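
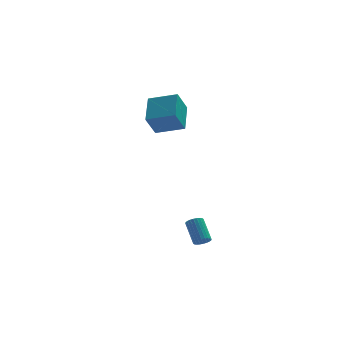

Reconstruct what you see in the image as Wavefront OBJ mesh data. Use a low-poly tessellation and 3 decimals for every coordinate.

v 0.743 0.981 3.6
v 1.067 2.826 4.736
v 1.41 1.72 2.21
v 1.734 3.564 3.346
v 2.506 0.356 4.114
v 2.83 2.2 5.25
v 3.173 1.094 2.724
v 3.497 2.939 3.86
v 3.581 -4.553 -4.454
v 4.119 -4.397 -4.452
v 3.776 -3.231 -3.264
v 3.239 -3.387 -3.266
v 4.037 -4.265 -4.605
v 3.694 -3.099 -3.417
v 3.886 -4.177 -4.736
v 3.543 -3.01 -3.548
v 3.688 -4.146 -4.823
v 3.345 -2.979 -3.635
v 3.474 -4.177 -4.855
v 3.131 -3.01 -3.667
v 3.276 -4.265 -4.825
v 2.934 -3.099 -3.637
v 3.125 -4.397 -4.739
v 2.782 -3.231 -3.551
v 3.043 -4.553 -4.609
v 2.701 -3.387 -3.421
v 3.044 -4.709 -4.456
v 2.701 -3.543 -3.268
v 3.126 -4.841 -4.303
v 2.783 -3.675 -3.115
v 3.277 -4.93 -4.172
v 2.934 -3.763 -2.984
v 3.475 -4.961 -4.085
v 3.132 -3.794 -2.897
v 3.689 -4.93 -4.053
v 3.346 -3.763 -2.865
v 3.886 -4.841 -4.083
v 3.544 -3.675 -2.895
v 4.038 -4.709 -4.169
v 3.695 -3.543 -2.981
v 4.119 -4.553 -4.299
v 3.777 -3.387 -3.111
f 2 4 1
f 5 2 1
f 1 4 3
f 3 5 1
f 2 8 4
f 6 2 5
f 6 8 2
f 4 8 3
f 7 5 3
f 3 8 7
f 7 6 5
f 8 6 7
f 10 9 13
f 10 13 11
f 11 13 14
f 11 14 12
f 13 9 15
f 13 15 14
f 14 15 16
f 14 16 12
f 15 9 17
f 15 17 16
f 16 17 18
f 16 18 12
f 17 9 19
f 17 19 18
f 18 19 20
f 18 20 12
f 19 9 21
f 19 21 20
f 20 21 22
f 20 22 12
f 21 9 23
f 21 23 22
f 22 23 24
f 22 24 12
f 23 9 25
f 23 25 24
f 24 25 26
f 24 26 12
f 25 9 27
f 25 27 26
f 26 27 28
f 26 28 12
f 27 9 29
f 27 29 28
f 28 29 30
f 28 30 12
f 29 9 31
f 29 31 30
f 30 31 32
f 30 32 12
f 31 9 33
f 31 33 32
f 32 33 34
f 32 34 12
f 33 9 35
f 33 35 34
f 34 35 36
f 34 36 12
f 35 9 37
f 35 37 36
f 36 37 38
f 36 38 12
f 37 9 39
f 37 39 38
f 38 39 40
f 38 40 12
f 39 9 41
f 39 41 40
f 40 41 42
f 40 42 12
f 41 9 10
f 41 10 42
f 42 10 11
f 42 11 12



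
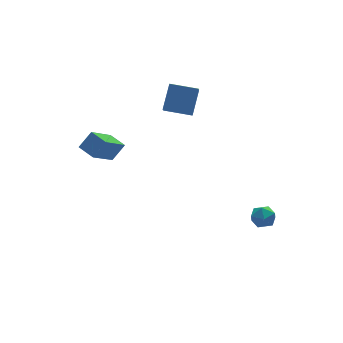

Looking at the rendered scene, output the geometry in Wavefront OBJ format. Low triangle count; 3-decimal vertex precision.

v 2.485 -0.127 -2.779
v 2.735 0.102 -2.198
v 3.025 -1.062 -2.642
v 3.275 -0.833 -2.061
v 2.62 -0.977 -2.112
v 2.286 -0.399 -2.196
v 3.474 -0.561 -2.644
v 3.14 0.017 -2.728
v 3.346 -0.166 -2.114
v 2.819 -0.423 -1.786
v 2.941 -0.537 -3.054
v 2.414 -0.794 -2.726
v -3.745 3.212 1.767
v -3.081 3.254 2.514
v -4.018 4.08 1.962
v -3.354 4.122 2.708
v -2.466 3.878 0.592
v -1.802 3.92 1.338
v -2.739 4.746 0.786
v -2.075 4.788 1.533
v 1.409 3.429 2.52
v 1.088 2.901 3.058
v 0.36 4.258 2.706
v 0.038 3.729 3.244
v 2.122 4.091 3.596
v 1.8 3.562 4.134
v 1.072 4.919 3.782
v 0.751 4.391 4.32
f 1 12 6
f 1 6 2
f 1 2 8
f 1 8 11
f 1 11 12
f 2 6 10
f 6 12 5
f 12 11 3
f 11 8 7
f 8 2 9
f 4 10 5
f 4 5 3
f 4 3 7
f 4 7 9
f 4 9 10
f 5 10 6
f 3 5 12
f 7 3 11
f 9 7 8
f 10 9 2
f 14 16 13
f 17 14 13
f 13 16 15
f 15 17 13
f 14 20 16
f 18 14 17
f 18 20 14
f 16 20 15
f 19 17 15
f 15 20 19
f 19 18 17
f 20 18 19
f 22 24 21
f 25 22 21
f 21 24 23
f 23 25 21
f 22 28 24
f 26 22 25
f 26 28 22
f 24 28 23
f 27 25 23
f 23 28 27
f 27 26 25
f 28 26 27



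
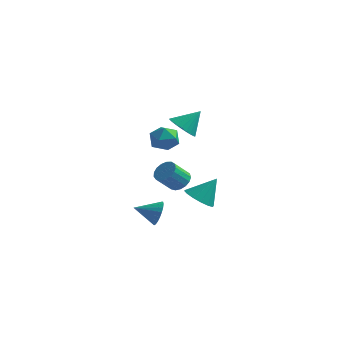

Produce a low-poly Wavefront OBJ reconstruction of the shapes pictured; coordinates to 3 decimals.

v -1.475 3.218 -4.249
v -1.06 3.918 -4.864
v -0.725 4.002 -2.851
v -1.528 4.118 -4.725
v -1.982 4.077 -4.459
v -2.3 3.806 -4.137
v -2.397 3.377 -3.844
v -2.247 2.906 -3.66
v -1.89 2.518 -3.634
v -1.421 2.317 -3.773
v -0.967 2.358 -4.04
v -0.649 2.63 -4.362
v -0.552 3.059 -4.654
v -0.703 3.53 -4.838
v -1.885 -1.094 -3.516
v -1.456 -1.371 -2.836
v -3.055 -1.746 -3.044
v -1.583 -1.062 -2.722
v -1.762 -0.758 -2.744
v -1.962 -0.512 -2.901
v -2.149 -0.367 -3.163
v -2.29 -0.347 -3.486
v -2.361 -0.456 -3.815
v -2.35 -0.676 -4.091
v -2.259 -0.968 -4.269
v -2.103 -1.281 -4.316
v -1.909 -1.562 -4.224
v -1.711 -1.762 -4.01
v -1.543 -1.847 -3.711
v -1.435 -1.801 -3.378
v -1.404 -1.633 -3.068
v -1.199 -3.026 3.161
v -0.507 -2.446 3.201
v -0.333 -4.094 3.659
v 0.359 -3.514 3.699
v -0.336 -3.428 4.271
v -0.871 -2.768 3.963
v 0.031 -3.772 2.897
v -0.504 -3.112 2.589
v 0.254 -2.907 3.038
v 0.027 -2.695 3.887
v -0.867 -3.845 2.973
v -1.094 -3.633 3.822
v -0.637 -0.7 3.14
v 0.1 -1.234 3.006
v 0.097 0.04 4.22
v 0.166 -0.966 2.778
v 0.11 -0.657 2.604
v -0.06 -0.354 2.512
v -0.318 -0.104 2.516
v -0.624 0.055 2.614
v -0.932 0.1 2.793
v -1.195 0.022 3.025
v -1.373 -0.165 3.274
v -1.439 -0.434 3.503
v -1.383 -0.743 3.676
v -1.213 -1.045 3.768
v -0.956 -1.295 3.765
v -0.649 -1.455 3.666
v -0.341 -1.499 3.487
v -0.078 -1.422 3.255
v -1.564 0.925 -1.825
v -1.117 1.267 -1.316
v -1.648 0.458 -0.305
v -2.096 0.115 -0.815
v -1.42 1.468 -1.314
v -1.951 0.659 -0.303
v -1.756 1.545 -1.43
v -2.287 0.735 -0.419
v -2.049 1.479 -1.636
v -2.58 0.669 -0.625
v -2.23 1.287 -1.886
v -2.761 0.477 -0.875
v -2.259 1.011 -2.121
v -2.79 0.201 -1.11
v -2.129 0.716 -2.289
v -2.66 -0.094 -1.278
v -1.869 0.469 -2.351
v -2.401 -0.341 -1.34
v -1.54 0.326 -2.293
v -2.071 -0.484 -1.282
v -1.216 0.32 -2.127
v -1.747 -0.49 -1.116
v -0.972 0.453 -1.892
v -1.503 -0.357 -0.881
v -0.864 0.694 -1.642
v -1.395 -0.116 -0.631
v -0.916 0.988 -1.434
v -1.447 0.178 -0.423
f 2 1 4
f 2 4 3
f 4 1 5
f 4 5 3
f 5 1 6
f 5 6 3
f 6 1 7
f 6 7 3
f 7 1 8
f 7 8 3
f 8 1 9
f 8 9 3
f 9 1 10
f 9 10 3
f 10 1 11
f 10 11 3
f 11 1 12
f 11 12 3
f 12 1 13
f 12 13 3
f 13 1 14
f 13 14 3
f 14 1 2
f 14 2 3
f 16 15 18
f 16 18 17
f 18 15 19
f 18 19 17
f 19 15 20
f 19 20 17
f 20 15 21
f 20 21 17
f 21 15 22
f 21 22 17
f 22 15 23
f 22 23 17
f 23 15 24
f 23 24 17
f 24 15 25
f 24 25 17
f 25 15 26
f 25 26 17
f 26 15 27
f 26 27 17
f 27 15 28
f 27 28 17
f 28 15 29
f 28 29 17
f 29 15 30
f 29 30 17
f 30 15 31
f 30 31 17
f 31 15 16
f 31 16 17
f 32 43 37
f 32 37 33
f 32 33 39
f 32 39 42
f 32 42 43
f 33 37 41
f 37 43 36
f 43 42 34
f 42 39 38
f 39 33 40
f 35 41 36
f 35 36 34
f 35 34 38
f 35 38 40
f 35 40 41
f 36 41 37
f 34 36 43
f 38 34 42
f 40 38 39
f 41 40 33
f 45 44 47
f 45 47 46
f 47 44 48
f 47 48 46
f 48 44 49
f 48 49 46
f 49 44 50
f 49 50 46
f 50 44 51
f 50 51 46
f 51 44 52
f 51 52 46
f 52 44 53
f 52 53 46
f 53 44 54
f 53 54 46
f 54 44 55
f 54 55 46
f 55 44 56
f 55 56 46
f 56 44 57
f 56 57 46
f 57 44 58
f 57 58 46
f 58 44 59
f 58 59 46
f 59 44 60
f 59 60 46
f 60 44 61
f 60 61 46
f 61 44 45
f 61 45 46
f 63 62 66
f 63 66 64
f 64 66 67
f 64 67 65
f 66 62 68
f 66 68 67
f 67 68 69
f 67 69 65
f 68 62 70
f 68 70 69
f 69 70 71
f 69 71 65
f 70 62 72
f 70 72 71
f 71 72 73
f 71 73 65
f 72 62 74
f 72 74 73
f 73 74 75
f 73 75 65
f 74 62 76
f 74 76 75
f 75 76 77
f 75 77 65
f 76 62 78
f 76 78 77
f 77 78 79
f 77 79 65
f 78 62 80
f 78 80 79
f 79 80 81
f 79 81 65
f 80 62 82
f 80 82 81
f 81 82 83
f 81 83 65
f 82 62 84
f 82 84 83
f 83 84 85
f 83 85 65
f 84 62 86
f 84 86 85
f 85 86 87
f 85 87 65
f 86 62 88
f 86 88 87
f 87 88 89
f 87 89 65
f 88 62 63
f 88 63 89
f 89 63 64
f 89 64 65



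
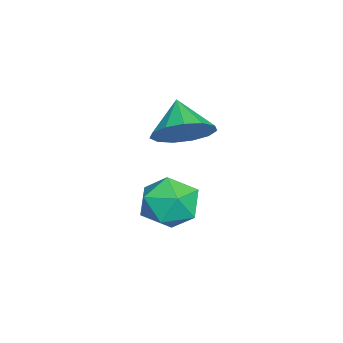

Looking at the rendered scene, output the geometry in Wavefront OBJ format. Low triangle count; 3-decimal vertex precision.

v -0.96 -2.991 -2.732
v -0.225 -2.268 -2.526
v 0.205 -3.952 -3.514
v 0.94 -3.229 -3.308
v 0.524 -3.795 -2.525
v -0.196 -3.201 -2.042
v 0.176 -3.019 -3.998
v -0.544 -2.425 -3.515
v 0.477 -2.285 -3.308
v 0.692 -2.765 -2.397
v -0.712 -3.455 -3.643
v -0.497 -3.935 -2.732
v -3.163 -3.119 -1.79
v -2.614 -4.016 -1.545
v -4.177 -3.481 -0.85
v -2.416 -3.584 -1.165
v -2.455 -3.005 -0.983
v -2.718 -2.461 -1.058
v -3.123 -2.127 -1.365
v -3.541 -2.107 -1.807
v -3.838 -2.408 -2.244
v -3.922 -2.935 -2.537
v -3.764 -3.52 -2.593
v -3.416 -3.978 -2.394
v -2.987 -4.163 -2.003
f 1 12 6
f 1 6 2
f 1 2 8
f 1 8 11
f 1 11 12
f 2 6 10
f 6 12 5
f 12 11 3
f 11 8 7
f 8 2 9
f 4 10 5
f 4 5 3
f 4 3 7
f 4 7 9
f 4 9 10
f 5 10 6
f 3 5 12
f 7 3 11
f 9 7 8
f 10 9 2
f 14 13 16
f 14 16 15
f 16 13 17
f 16 17 15
f 17 13 18
f 17 18 15
f 18 13 19
f 18 19 15
f 19 13 20
f 19 20 15
f 20 13 21
f 20 21 15
f 21 13 22
f 21 22 15
f 22 13 23
f 22 23 15
f 23 13 24
f 23 24 15
f 24 13 25
f 24 25 15
f 25 13 14
f 25 14 15



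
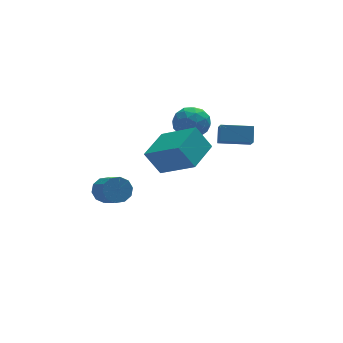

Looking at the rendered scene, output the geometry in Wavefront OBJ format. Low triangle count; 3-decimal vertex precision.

v -1.044 3.535 -2.632
v -0.812 3.161 -3.264
v -0.603 1.831 -2.4
v -0.836 2.205 -1.768
v -0.429 3.355 -3.058
v -0.22 2.025 -2.194
v -0.281 3.617 -2.69
v -0.072 2.287 -1.825
v -0.425 3.849 -2.299
v -0.216 2.518 -1.435
v -0.805 3.96 -2.036
v -0.597 2.63 -1.172
v -1.277 3.909 -2
v -1.068 2.579 -1.136
v -1.66 3.715 -2.206
v -1.451 2.385 -1.342
v -1.808 3.453 -2.575
v -1.599 2.123 -1.71
v -1.664 3.222 -2.965
v -1.455 1.891 -2.101
v -1.283 3.11 -3.228
v -1.075 1.78 -2.364
v 2.969 -1.621 3.357
v 3.181 -1.051 4.047
v 3.082 -0.919 2.742
v 3.294 -0.349 3.433
v 4.446 -1.991 3.207
v 4.658 -1.421 3.898
v 4.559 -1.289 2.593
v 4.771 -0.719 3.283
v 1.242 -3.34 3.052
v 0.58 -3.001 4.226
v 0.052 -1.963 1.984
v -0.61 -1.624 3.158
v 2.45 -2.056 3.362
v 1.788 -1.717 4.536
v 1.26 -0.679 2.294
v 0.598 -0.34 3.468
v 2.365 2.696 2.418
v 3.07 2.346 1.838
v 2.35 1.334 3.222
v 3.055 0.984 2.642
v 3.254 1.705 3.272
v 3.263 2.547 2.775
v 2.157 1.133 2.285
v 2.166 1.975 1.788
v 2.942 1.38 1.756
v 3.619 1.733 2.366
v 1.801 1.947 2.694
v 2.478 2.3 3.304
v 2.718 2.641 2.057
v 2.702 1.039 3.003
v 2.818 1.463 3.373
v 3.233 1.257 3.032
v 2.832 2.759 2.608
v 3.246 2.553 2.267
v 3.354 2.176 3.11
v 2.174 1.127 2.793
v 2.588 0.921 2.452
v 2.187 2.423 2.028
v 2.602 2.217 1.687
v 2.066 1.504 1.95
v 3.058 1.867 1.668
v 3.049 1.066 2.141
v 2.521 1.154 1.931
v 2.527 1.649 1.639
v 3.456 2.075 2.026
v 3.447 1.274 2.5
v 3.564 1.698 2.87
v 3.569 2.193 2.577
v 3.381 1.507 1.978
v 1.973 2.406 2.56
v 1.964 1.605 3.034
v 1.851 1.487 2.483
v 1.856 1.982 2.19
v 2.371 2.614 2.919
v 2.362 1.813 3.392
v 2.893 2.031 3.421
v 2.899 2.526 3.129
v 2.039 2.173 3.082
f 2 1 5
f 2 5 3
f 3 5 6
f 3 6 4
f 5 1 7
f 5 7 6
f 6 7 8
f 6 8 4
f 7 1 9
f 7 9 8
f 8 9 10
f 8 10 4
f 9 1 11
f 9 11 10
f 10 11 12
f 10 12 4
f 11 1 13
f 11 13 12
f 12 13 14
f 12 14 4
f 13 1 15
f 13 15 14
f 14 15 16
f 14 16 4
f 15 1 17
f 15 17 16
f 16 17 18
f 16 18 4
f 17 1 19
f 17 19 18
f 18 19 20
f 18 20 4
f 19 1 21
f 19 21 20
f 20 21 22
f 20 22 4
f 21 1 2
f 21 2 22
f 22 2 3
f 22 3 4
f 24 26 23
f 27 24 23
f 23 26 25
f 25 27 23
f 24 30 26
f 28 24 27
f 28 30 24
f 26 30 25
f 29 27 25
f 25 30 29
f 29 28 27
f 30 28 29
f 32 34 31
f 35 32 31
f 31 34 33
f 33 35 31
f 32 38 34
f 36 32 35
f 36 38 32
f 34 38 33
f 37 35 33
f 33 38 37
f 37 36 35
f 38 36 37
f 39 76 55
f 76 50 79
f 55 79 44
f 76 79 55
f 39 55 51
f 55 44 56
f 51 56 40
f 55 56 51
f 39 51 60
f 51 40 61
f 60 61 46
f 51 61 60
f 39 60 72
f 60 46 75
f 72 75 49
f 60 75 72
f 39 72 76
f 72 49 80
f 76 80 50
f 72 80 76
f 40 56 67
f 56 44 70
f 67 70 48
f 56 70 67
f 44 79 57
f 79 50 78
f 57 78 43
f 79 78 57
f 50 80 77
f 80 49 73
f 77 73 41
f 80 73 77
f 49 75 74
f 75 46 62
f 74 62 45
f 75 62 74
f 46 61 66
f 61 40 63
f 66 63 47
f 61 63 66
f 42 68 54
f 68 48 69
f 54 69 43
f 68 69 54
f 42 54 52
f 54 43 53
f 52 53 41
f 54 53 52
f 42 52 59
f 52 41 58
f 59 58 45
f 52 58 59
f 42 59 64
f 59 45 65
f 64 65 47
f 59 65 64
f 42 64 68
f 64 47 71
f 68 71 48
f 64 71 68
f 43 69 57
f 69 48 70
f 57 70 44
f 69 70 57
f 41 53 77
f 53 43 78
f 77 78 50
f 53 78 77
f 45 58 74
f 58 41 73
f 74 73 49
f 58 73 74
f 47 65 66
f 65 45 62
f 66 62 46
f 65 62 66
f 48 71 67
f 71 47 63
f 67 63 40
f 71 63 67



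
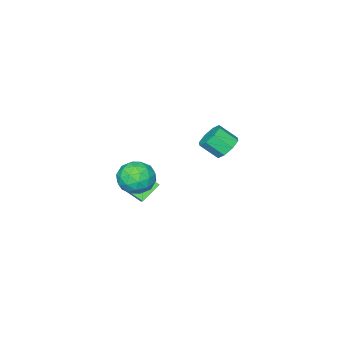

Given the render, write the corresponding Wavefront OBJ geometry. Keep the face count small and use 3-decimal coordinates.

v 2.638 -4.673 -1.073
v 1.715 -4.57 -0.377
v 2.288 -3.827 -1.663
v 1.365 -3.724 -0.968
v 3.475 -3.656 -0.112
v 2.552 -3.553 0.583
v 3.125 -2.81 -0.703
v 2.202 -2.707 -0.007
v -2.534 -3.106 0.068
v -1.912 -3.116 -0.35
v -1.423 -3.844 0.393
v -2.046 -3.834 0.812
v -1.902 -2.703 0.048
v -1.414 -3.431 0.792
v -2.263 -2.526 0.458
v -1.774 -3.254 1.202
v -2.782 -2.688 0.64
v -2.294 -3.417 1.384
v -3.157 -3.096 0.487
v -2.668 -3.824 1.23
v -3.166 -3.509 0.088
v -2.678 -4.237 0.832
v -2.806 -3.686 -0.322
v -2.317 -4.414 0.422
v -2.286 -3.523 -0.504
v -1.798 -4.252 0.24
v 3.797 -2.216 1.763
v 4.376 -2.885 1.426
v 2.724 -2.635 0.754
v 3.303 -3.304 0.417
v 2.937 -3.39 1.285
v 3.6 -3.13 1.909
v 3.5 -2.39 0.271
v 4.163 -2.13 0.895
v 4.192 -2.992 0.503
v 3.844 -3.61 1.13
v 3.256 -1.91 1.05
v 2.908 -2.528 1.677
v 4.181 -2.514 1.683
v 2.919 -3.006 0.497
v 2.704 -3.057 1.007
v 3.045 -3.45 0.809
v 3.725 -2.658 1.967
v 4.065 -3.051 1.768
v 3.219 -3.348 1.686
v 3.035 -2.469 0.412
v 3.375 -2.862 0.213
v 4.055 -2.07 1.371
v 4.396 -2.463 1.173
v 3.881 -2.172 0.494
v 4.413 -2.969 0.942
v 3.782 -3.216 0.349
v 3.898 -2.678 0.264
v 4.288 -2.526 0.631
v 4.208 -3.333 1.311
v 3.578 -3.579 0.718
v 3.363 -3.629 1.228
v 3.752 -3.477 1.595
v 4.1 -3.395 0.769
v 3.522 -1.941 1.462
v 2.892 -2.187 0.869
v 3.348 -2.043 0.585
v 3.737 -1.891 0.952
v 3.318 -2.304 1.831
v 2.687 -2.551 1.238
v 2.812 -2.994 1.549
v 3.202 -2.842 1.916
v 3 -2.125 1.411
f 2 4 1
f 5 2 1
f 1 4 3
f 3 5 1
f 2 8 4
f 6 2 5
f 6 8 2
f 4 8 3
f 7 5 3
f 3 8 7
f 7 6 5
f 8 6 7
f 10 9 13
f 10 13 11
f 11 13 14
f 11 14 12
f 13 9 15
f 13 15 14
f 14 15 16
f 14 16 12
f 15 9 17
f 15 17 16
f 16 17 18
f 16 18 12
f 17 9 19
f 17 19 18
f 18 19 20
f 18 20 12
f 19 9 21
f 19 21 20
f 20 21 22
f 20 22 12
f 21 9 23
f 21 23 22
f 22 23 24
f 22 24 12
f 23 9 25
f 23 25 24
f 24 25 26
f 24 26 12
f 25 9 10
f 25 10 26
f 26 10 11
f 26 11 12
f 27 64 43
f 64 38 67
f 43 67 32
f 64 67 43
f 27 43 39
f 43 32 44
f 39 44 28
f 43 44 39
f 27 39 48
f 39 28 49
f 48 49 34
f 39 49 48
f 27 48 60
f 48 34 63
f 60 63 37
f 48 63 60
f 27 60 64
f 60 37 68
f 64 68 38
f 60 68 64
f 28 44 55
f 44 32 58
f 55 58 36
f 44 58 55
f 32 67 45
f 67 38 66
f 45 66 31
f 67 66 45
f 38 68 65
f 68 37 61
f 65 61 29
f 68 61 65
f 37 63 62
f 63 34 50
f 62 50 33
f 63 50 62
f 34 49 54
f 49 28 51
f 54 51 35
f 49 51 54
f 30 56 42
f 56 36 57
f 42 57 31
f 56 57 42
f 30 42 40
f 42 31 41
f 40 41 29
f 42 41 40
f 30 40 47
f 40 29 46
f 47 46 33
f 40 46 47
f 30 47 52
f 47 33 53
f 52 53 35
f 47 53 52
f 30 52 56
f 52 35 59
f 56 59 36
f 52 59 56
f 31 57 45
f 57 36 58
f 45 58 32
f 57 58 45
f 29 41 65
f 41 31 66
f 65 66 38
f 41 66 65
f 33 46 62
f 46 29 61
f 62 61 37
f 46 61 62
f 35 53 54
f 53 33 50
f 54 50 34
f 53 50 54
f 36 59 55
f 59 35 51
f 55 51 28
f 59 51 55



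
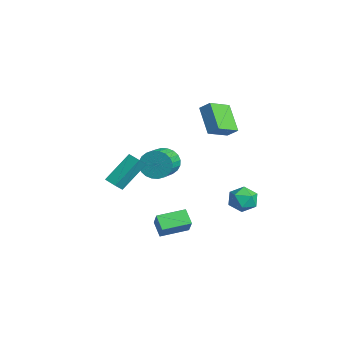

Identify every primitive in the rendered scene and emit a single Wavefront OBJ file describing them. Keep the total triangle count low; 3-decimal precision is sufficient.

v -3.934 0.066 -1.32
v -3.337 0.409 -2.072
v -2.108 -0.503 -1.512
v -2.706 -0.846 -0.76
v -3.266 0.679 -1.788
v -2.037 -0.234 -1.228
v -3.297 0.855 -1.432
v -2.069 -0.058 -0.872
v -3.426 0.911 -1.06
v -2.197 -0.002 -0.5
v -3.631 0.839 -0.727
v -2.402 -0.074 -0.167
v -3.883 0.649 -0.484
v -2.654 -0.264 0.076
v -4.143 0.37 -0.369
v -2.914 -0.543 0.191
v -4.371 0.045 -0.398
v -3.142 -0.868 0.162
v -4.532 -0.277 -0.568
v -3.303 -1.189 -0.008
v -4.603 -0.546 -0.852
v -3.374 -1.459 -0.292
v -4.571 -0.722 -1.208
v -3.343 -1.635 -0.648
v -4.443 -0.778 -1.58
v -3.214 -1.691 -1.02
v -4.238 -0.706 -1.913
v -3.009 -1.619 -1.353
v -3.986 -0.516 -2.156
v -2.757 -1.429 -1.596
v -3.726 -0.237 -2.271
v -2.497 -1.15 -1.711
v -3.498 0.088 -2.242
v -2.269 -0.825 -1.682
v 3.444 2.98 -0.468
v 4.091 2.67 -1.069
v 2.849 1.59 -0.391
v 3.496 1.28 -0.992
v 3.745 1.536 -0.128
v 4.113 2.395 -0.175
v 2.827 1.865 -1.285
v 3.195 2.724 -1.332
v 3.709 1.981 -1.574
v 4.277 1.777 -0.859
v 2.663 2.483 -0.601
v 3.231 2.279 0.114
v 1.625 -5.145 1.201
v 1.232 -3.654 2.699
v 1.254 -4.639 0.599
v 0.86 -3.147 2.097
v 2.36 -4.793 1.043
v 1.966 -3.301 2.541
v 1.988 -4.286 0.441
v 1.595 -2.795 1.939
v -4.247 3.555 2.227
v -3.703 2.152 2.905
v -3.751 4.023 2.797
v -3.206 2.621 3.475
v -2.694 3.519 0.905
v -2.149 2.117 1.583
v -2.197 3.988 1.475
v -1.653 2.585 2.153
v 3.063 -2.863 -1.825
v 3.894 -2.996 -0.782
v 3.091 -1.204 -1.635
v 3.922 -1.337 -0.593
v 3.878 -2.803 -2.467
v 4.709 -2.936 -1.425
v 3.906 -1.144 -2.278
v 4.737 -1.277 -1.235
f 2 1 5
f 2 5 3
f 3 5 6
f 3 6 4
f 5 1 7
f 5 7 6
f 6 7 8
f 6 8 4
f 7 1 9
f 7 9 8
f 8 9 10
f 8 10 4
f 9 1 11
f 9 11 10
f 10 11 12
f 10 12 4
f 11 1 13
f 11 13 12
f 12 13 14
f 12 14 4
f 13 1 15
f 13 15 14
f 14 15 16
f 14 16 4
f 15 1 17
f 15 17 16
f 16 17 18
f 16 18 4
f 17 1 19
f 17 19 18
f 18 19 20
f 18 20 4
f 19 1 21
f 19 21 20
f 20 21 22
f 20 22 4
f 21 1 23
f 21 23 22
f 22 23 24
f 22 24 4
f 23 1 25
f 23 25 24
f 24 25 26
f 24 26 4
f 25 1 27
f 25 27 26
f 26 27 28
f 26 28 4
f 27 1 29
f 27 29 28
f 28 29 30
f 28 30 4
f 29 1 31
f 29 31 30
f 30 31 32
f 30 32 4
f 31 1 33
f 31 33 32
f 32 33 34
f 32 34 4
f 33 1 2
f 33 2 34
f 34 2 3
f 34 3 4
f 35 46 40
f 35 40 36
f 35 36 42
f 35 42 45
f 35 45 46
f 36 40 44
f 40 46 39
f 46 45 37
f 45 42 41
f 42 36 43
f 38 44 39
f 38 39 37
f 38 37 41
f 38 41 43
f 38 43 44
f 39 44 40
f 37 39 46
f 41 37 45
f 43 41 42
f 44 43 36
f 48 50 47
f 51 48 47
f 47 50 49
f 49 51 47
f 48 54 50
f 52 48 51
f 52 54 48
f 50 54 49
f 53 51 49
f 49 54 53
f 53 52 51
f 54 52 53
f 56 58 55
f 59 56 55
f 55 58 57
f 57 59 55
f 56 62 58
f 60 56 59
f 60 62 56
f 58 62 57
f 61 59 57
f 57 62 61
f 61 60 59
f 62 60 61
f 64 66 63
f 67 64 63
f 63 66 65
f 65 67 63
f 64 70 66
f 68 64 67
f 68 70 64
f 66 70 65
f 69 67 65
f 65 70 69
f 69 68 67
f 70 68 69



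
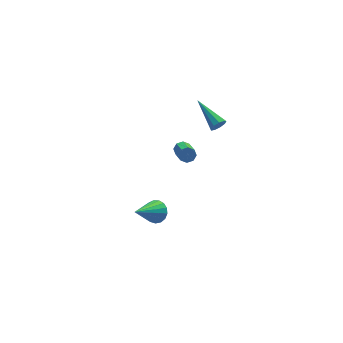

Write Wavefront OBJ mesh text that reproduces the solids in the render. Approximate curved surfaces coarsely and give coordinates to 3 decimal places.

v 3.942 0.69 3.541
v 4.138 0.928 3.135
v 3.358 2.47 4.299
v 3.805 0.844 3.075
v 3.536 0.689 3.233
v 3.457 0.534 3.535
v 3.605 0.452 3.84
v 3.91 0.482 4.006
v 4.231 0.61 3.954
v 4.416 0.775 3.708
v 4.38 0.901 3.385
v 2.343 1.953 0.724
v 2.828 1.859 0.646
v 2.702 0.613 1.358
v 2.217 0.707 1.436
v 2.766 2.051 0.971
v 2.64 0.805 1.683
v 2.457 2.186 1.152
v 2.331 0.94 1.863
v 2.081 2.184 1.082
v 1.955 0.938 1.793
v 1.858 2.047 0.802
v 1.732 0.801 1.514
v 1.92 1.855 0.477
v 1.794 0.609 1.189
v 2.229 1.72 0.297
v 2.103 0.474 1.008
v 2.605 1.722 0.367
v 2.479 0.476 1.078
v 0.697 1.607 -4.231
v 1.182 1.676 -3.663
v -0.777 0.753 -2.869
v 1.003 1.987 -3.661
v 0.754 2.211 -3.79
v 0.492 2.297 -4.02
v 0.276 2.224 -4.298
v 0.158 2.011 -4.561
v 0.162 1.704 -4.748
v 0.289 1.376 -4.817
v 0.509 1.1 -4.751
v 0.773 0.94 -4.566
v 1.018 0.933 -4.305
v 1.19 1.081 -4.026
v 1.249 1.349 -3.795
f 2 1 4
f 2 4 3
f 4 1 5
f 4 5 3
f 5 1 6
f 5 6 3
f 6 1 7
f 6 7 3
f 7 1 8
f 7 8 3
f 8 1 9
f 8 9 3
f 9 1 10
f 9 10 3
f 10 1 11
f 10 11 3
f 11 1 2
f 11 2 3
f 13 12 16
f 13 16 14
f 14 16 17
f 14 17 15
f 16 12 18
f 16 18 17
f 17 18 19
f 17 19 15
f 18 12 20
f 18 20 19
f 19 20 21
f 19 21 15
f 20 12 22
f 20 22 21
f 21 22 23
f 21 23 15
f 22 12 24
f 22 24 23
f 23 24 25
f 23 25 15
f 24 12 26
f 24 26 25
f 25 26 27
f 25 27 15
f 26 12 28
f 26 28 27
f 27 28 29
f 27 29 15
f 28 12 13
f 28 13 29
f 29 13 14
f 29 14 15
f 31 30 33
f 31 33 32
f 33 30 34
f 33 34 32
f 34 30 35
f 34 35 32
f 35 30 36
f 35 36 32
f 36 30 37
f 36 37 32
f 37 30 38
f 37 38 32
f 38 30 39
f 38 39 32
f 39 30 40
f 39 40 32
f 40 30 41
f 40 41 32
f 41 30 42
f 41 42 32
f 42 30 43
f 42 43 32
f 43 30 44
f 43 44 32
f 44 30 31
f 44 31 32



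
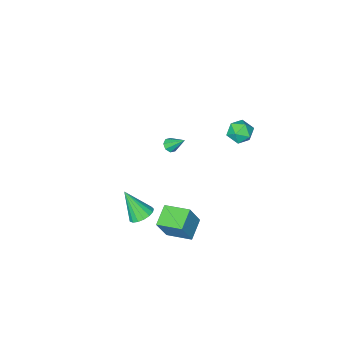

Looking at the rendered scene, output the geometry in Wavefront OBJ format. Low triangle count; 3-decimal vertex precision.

v 3.776 0.314 -2.612
v 4.516 0.219 -2.871
v 4.224 -0.674 -0.968
v 4.529 0.545 -2.679
v 4.369 0.817 -2.471
v 4.073 0.975 -2.296
v 3.709 0.981 -2.193
v 3.361 0.834 -2.186
v 3.107 0.569 -2.277
v 3.007 0.245 -2.444
v 3.083 -0.063 -2.65
v 3.318 -0.284 -2.847
v 3.657 -0.369 -2.991
v 4.024 -0.296 -3.047
v 4.334 -0.084 -3.004
v -2.069 2.569 2.936
v -1.416 2.102 3.221
v -2.644 1.438 2.399
v -1.991 0.971 2.684
v -2.544 1.311 3.235
v -2.189 2.01 3.567
v -1.871 1.53 2.053
v -1.516 2.229 2.385
v -1.294 1.46 2.675
v -1.71 1.325 3.406
v -2.35 2.215 2.214
v -2.766 2.08 2.945
v -1.742 -4.35 -3.24
v -1.249 -4.186 -3.205
v -2.118 -3.43 -2.24
v -1.46 -3.981 -3.474
v -1.836 -3.992 -3.605
v -2.156 -4.213 -3.522
v -2.234 -4.515 -3.274
v -2.023 -4.72 -3.006
v -1.648 -4.708 -2.874
v -1.327 -4.487 -2.957
v 3.198 2.641 -1.028
v 3.924 2.687 0.464
v 2.492 3.999 -0.726
v 3.218 4.045 0.766
v 4.262 3.315 -1.566
v 4.988 3.361 -0.074
v 3.556 4.673 -1.264
v 4.282 4.719 0.228
f 2 1 4
f 2 4 3
f 4 1 5
f 4 5 3
f 5 1 6
f 5 6 3
f 6 1 7
f 6 7 3
f 7 1 8
f 7 8 3
f 8 1 9
f 8 9 3
f 9 1 10
f 9 10 3
f 10 1 11
f 10 11 3
f 11 1 12
f 11 12 3
f 12 1 13
f 12 13 3
f 13 1 14
f 13 14 3
f 14 1 15
f 14 15 3
f 15 1 2
f 15 2 3
f 16 27 21
f 16 21 17
f 16 17 23
f 16 23 26
f 16 26 27
f 17 21 25
f 21 27 20
f 27 26 18
f 26 23 22
f 23 17 24
f 19 25 20
f 19 20 18
f 19 18 22
f 19 22 24
f 19 24 25
f 20 25 21
f 18 20 27
f 22 18 26
f 24 22 23
f 25 24 17
f 29 28 31
f 29 31 30
f 31 28 32
f 31 32 30
f 32 28 33
f 32 33 30
f 33 28 34
f 33 34 30
f 34 28 35
f 34 35 30
f 35 28 36
f 35 36 30
f 36 28 37
f 36 37 30
f 37 28 29
f 37 29 30
f 39 41 38
f 42 39 38
f 38 41 40
f 40 42 38
f 39 45 41
f 43 39 42
f 43 45 39
f 41 45 40
f 44 42 40
f 40 45 44
f 44 43 42
f 45 43 44



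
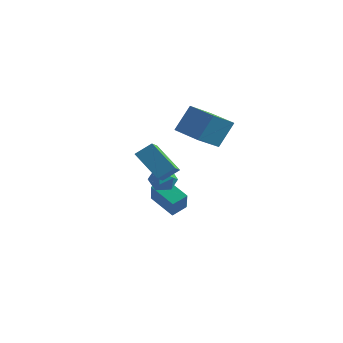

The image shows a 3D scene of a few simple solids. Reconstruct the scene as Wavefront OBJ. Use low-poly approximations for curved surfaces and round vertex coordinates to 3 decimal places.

v -0.018 0.538 -0.175
v 0.569 -0.071 -0.495
v -0.969 0.171 -1.225
v -0.382 -0.438 -1.545
v -0.782 -0.572 -0.745
v -0.195 -0.346 -0.096
v -0.205 0.446 -1.624
v 0.382 0.672 -0.975
v 0.454 -0.128 -1.39
v 0.097 -0.757 -0.847
v -0.497 0.857 -0.873
v -0.854 0.228 -0.33
v 0.944 -1.762 0.12
v 1.28 -2.796 0.776
v -0.695 -1.462 1.431
v -0.359 -2.497 2.087
v 1.619 -1.103 0.813
v 1.955 -2.138 1.469
v -0.02 -0.804 2.124
v 0.316 -1.838 2.78
v -0.02 0.744 -3.951
v -1.642 1.068 -3.169
v 0.341 1.658 -3.58
v -1.281 1.981 -2.798
v 0.481 -0.001 -2.602
v -1.141 0.322 -1.82
v 0.842 0.912 -2.231
v -0.78 1.236 -1.449
v 1.404 0.856 2.5
v 1.081 -0.789 3.591
v 1.794 1.796 4.033
v 1.471 0.152 5.124
v 3.129 0.408 2.336
v 2.806 -1.236 3.427
v 3.519 1.349 3.869
v 3.196 -0.296 4.96
f 1 12 6
f 1 6 2
f 1 2 8
f 1 8 11
f 1 11 12
f 2 6 10
f 6 12 5
f 12 11 3
f 11 8 7
f 8 2 9
f 4 10 5
f 4 5 3
f 4 3 7
f 4 7 9
f 4 9 10
f 5 10 6
f 3 5 12
f 7 3 11
f 9 7 8
f 10 9 2
f 14 16 13
f 17 14 13
f 13 16 15
f 15 17 13
f 14 20 16
f 18 14 17
f 18 20 14
f 16 20 15
f 19 17 15
f 15 20 19
f 19 18 17
f 20 18 19
f 22 24 21
f 25 22 21
f 21 24 23
f 23 25 21
f 22 28 24
f 26 22 25
f 26 28 22
f 24 28 23
f 27 25 23
f 23 28 27
f 27 26 25
f 28 26 27
f 30 32 29
f 33 30 29
f 29 32 31
f 31 33 29
f 30 36 32
f 34 30 33
f 34 36 30
f 32 36 31
f 35 33 31
f 31 36 35
f 35 34 33
f 36 34 35



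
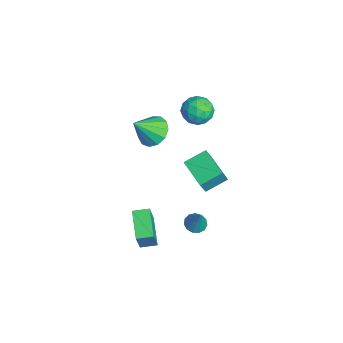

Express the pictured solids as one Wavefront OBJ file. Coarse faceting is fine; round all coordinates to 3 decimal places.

v -3.409 3.292 2.164
v -2.973 3.792 1.375
v -3.427 1.888 1.265
v -2.991 2.388 0.476
v -2.451 2.209 1.335
v -2.439 3.076 1.89
v -3.961 2.604 0.75
v -3.949 3.471 1.305
v -3.314 3.366 0.501
v -2.38 3.122 0.862
v -4.02 2.558 1.778
v -3.086 2.314 2.139
v -3.189 3.665 1.848
v -3.211 2.015 0.792
v -2.893 1.91 1.296
v -2.637 2.203 0.833
v -2.875 3.245 2.151
v -2.619 3.538 1.688
v -2.312 2.608 1.664
v -3.781 2.142 0.952
v -3.525 2.435 0.489
v -3.763 3.477 1.807
v -3.507 3.77 1.344
v -4.088 3.072 0.976
v -3.133 3.709 0.871
v -3.144 2.883 0.343
v -3.714 3.01 0.503
v -3.708 3.52 0.83
v -2.585 3.565 1.083
v -2.596 2.74 0.555
v -2.278 2.635 1.06
v -2.271 3.145 1.386
v -2.785 3.315 0.57
v -3.804 2.94 2.085
v -3.815 2.115 1.557
v -4.129 2.535 1.254
v -4.122 3.045 1.58
v -3.256 2.797 2.297
v -3.267 1.971 1.769
v -2.692 2.16 1.81
v -2.686 2.67 2.137
v -3.615 2.365 2.07
v 2.406 1.134 1.928
v 2.787 0.739 3.007
v 2.149 2.413 2.488
v 2.53 2.019 3.566
v 4.13 1.661 1.514
v 4.511 1.267 2.592
v 3.873 2.941 2.073
v 4.254 2.546 3.152
v 3.452 1.277 -2.146
v 3.998 0.981 -2.368
v 4.088 1.423 -0.774
v 4.044 1.345 -2.428
v 3.902 1.687 -2.399
v 3.617 1.899 -2.289
v 3.279 1.914 -2.134
v 2.996 1.726 -1.983
v 2.858 1.395 -1.884
v 2.908 1.027 -1.867
v 3.131 0.738 -1.94
v 3.455 0.62 -2.078
v 3.779 0.711 -2.238
v 0.812 -1.562 -4.119
v 1.614 -1.931 -2.258
v 0.941 -0.59 -3.982
v 1.744 -0.959 -2.121
v 2.516 -1.681 -4.879
v 3.319 -2.05 -3.018
v 2.646 -0.709 -4.742
v 3.448 -1.078 -2.881
v -0.094 -0.358 3.143
v 0.715 -0.736 2.61
v 0.254 -1.522 4.497
v 0.924 -0.296 2.935
v 0.809 0.125 3.326
v 0.408 0.393 3.659
v -0.152 0.422 3.828
v -0.694 0.204 3.779
v -1.045 -0.192 3.528
v -1.094 -0.641 3.155
v -0.825 -1 2.778
v -0.324 -1.155 2.516
v 0.25 -1.057 2.454
f 1 38 17
f 38 12 41
f 17 41 6
f 38 41 17
f 1 17 13
f 17 6 18
f 13 18 2
f 17 18 13
f 1 13 22
f 13 2 23
f 22 23 8
f 13 23 22
f 1 22 34
f 22 8 37
f 34 37 11
f 22 37 34
f 1 34 38
f 34 11 42
f 38 42 12
f 34 42 38
f 2 18 29
f 18 6 32
f 29 32 10
f 18 32 29
f 6 41 19
f 41 12 40
f 19 40 5
f 41 40 19
f 12 42 39
f 42 11 35
f 39 35 3
f 42 35 39
f 11 37 36
f 37 8 24
f 36 24 7
f 37 24 36
f 8 23 28
f 23 2 25
f 28 25 9
f 23 25 28
f 4 30 16
f 30 10 31
f 16 31 5
f 30 31 16
f 4 16 14
f 16 5 15
f 14 15 3
f 16 15 14
f 4 14 21
f 14 3 20
f 21 20 7
f 14 20 21
f 4 21 26
f 21 7 27
f 26 27 9
f 21 27 26
f 4 26 30
f 26 9 33
f 30 33 10
f 26 33 30
f 5 31 19
f 31 10 32
f 19 32 6
f 31 32 19
f 3 15 39
f 15 5 40
f 39 40 12
f 15 40 39
f 7 20 36
f 20 3 35
f 36 35 11
f 20 35 36
f 9 27 28
f 27 7 24
f 28 24 8
f 27 24 28
f 10 33 29
f 33 9 25
f 29 25 2
f 33 25 29
f 44 46 43
f 47 44 43
f 43 46 45
f 45 47 43
f 44 50 46
f 48 44 47
f 48 50 44
f 46 50 45
f 49 47 45
f 45 50 49
f 49 48 47
f 50 48 49
f 52 51 54
f 52 54 53
f 54 51 55
f 54 55 53
f 55 51 56
f 55 56 53
f 56 51 57
f 56 57 53
f 57 51 58
f 57 58 53
f 58 51 59
f 58 59 53
f 59 51 60
f 59 60 53
f 60 51 61
f 60 61 53
f 61 51 62
f 61 62 53
f 62 51 63
f 62 63 53
f 63 51 52
f 63 52 53
f 65 67 64
f 68 65 64
f 64 67 66
f 66 68 64
f 65 71 67
f 69 65 68
f 69 71 65
f 67 71 66
f 70 68 66
f 66 71 70
f 70 69 68
f 71 69 70
f 73 72 75
f 73 75 74
f 75 72 76
f 75 76 74
f 76 72 77
f 76 77 74
f 77 72 78
f 77 78 74
f 78 72 79
f 78 79 74
f 79 72 80
f 79 80 74
f 80 72 81
f 80 81 74
f 81 72 82
f 81 82 74
f 82 72 83
f 82 83 74
f 83 72 84
f 83 84 74
f 84 72 73
f 84 73 74



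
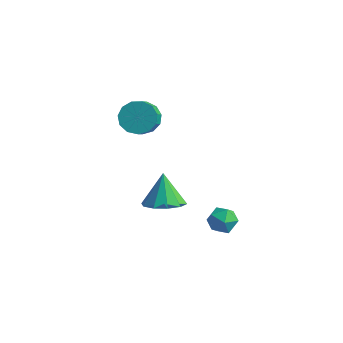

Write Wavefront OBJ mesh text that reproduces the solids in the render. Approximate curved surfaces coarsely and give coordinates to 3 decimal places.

v 0.026 0.973 -3.793
v 0.687 0.364 -3.333
v -0.466 1.547 -2.327
v 0.973 0.906 -3.449
v 0.898 1.474 -3.697
v 0.489 1.851 -3.981
v -0.096 1.893 -4.194
v -0.635 1.583 -4.254
v -0.921 1.041 -4.138
v -0.845 0.472 -3.89
v -0.437 0.096 -3.606
v 0.148 0.054 -3.393
v 2.25 2.101 -4.371
v 3.006 2.06 -4.499
v 2.354 1.24 -3.481
v 3.11 1.199 -3.609
v 2.808 1.83 -3.294
v 2.744 2.362 -3.844
v 2.616 0.938 -4.136
v 2.552 1.47 -4.686
v 3.232 1.34 -4.354
v 3.351 1.892 -3.834
v 2.009 1.408 -4.146
v 2.128 1.96 -3.626
v -1.471 1.381 1.075
v -0.806 1.894 1.264
v -0.365 1.031 2.053
v -1.029 0.519 1.865
v -1.157 2.003 1.58
v -0.716 1.14 2.369
v -1.608 1.915 1.736
v -1.166 1.052 2.525
v -2.014 1.658 1.682
v -1.573 0.795 2.471
v -2.249 1.313 1.435
v -1.807 0.45 2.225
v -2.236 0.989 1.075
v -1.795 0.126 1.864
v -1.98 0.79 0.714
v -1.539 -0.073 1.504
v -1.563 0.779 0.468
v -1.121 -0.084 1.258
v -1.116 0.959 0.415
v -0.675 0.096 1.205
v -0.782 1.273 0.572
v -0.34 0.41 1.361
v -0.667 1.622 0.888
v -0.225 0.759 1.677
f 2 1 4
f 2 4 3
f 4 1 5
f 4 5 3
f 5 1 6
f 5 6 3
f 6 1 7
f 6 7 3
f 7 1 8
f 7 8 3
f 8 1 9
f 8 9 3
f 9 1 10
f 9 10 3
f 10 1 11
f 10 11 3
f 11 1 12
f 11 12 3
f 12 1 2
f 12 2 3
f 13 24 18
f 13 18 14
f 13 14 20
f 13 20 23
f 13 23 24
f 14 18 22
f 18 24 17
f 24 23 15
f 23 20 19
f 20 14 21
f 16 22 17
f 16 17 15
f 16 15 19
f 16 19 21
f 16 21 22
f 17 22 18
f 15 17 24
f 19 15 23
f 21 19 20
f 22 21 14
f 26 25 29
f 26 29 27
f 27 29 30
f 27 30 28
f 29 25 31
f 29 31 30
f 30 31 32
f 30 32 28
f 31 25 33
f 31 33 32
f 32 33 34
f 32 34 28
f 33 25 35
f 33 35 34
f 34 35 36
f 34 36 28
f 35 25 37
f 35 37 36
f 36 37 38
f 36 38 28
f 37 25 39
f 37 39 38
f 38 39 40
f 38 40 28
f 39 25 41
f 39 41 40
f 40 41 42
f 40 42 28
f 41 25 43
f 41 43 42
f 42 43 44
f 42 44 28
f 43 25 45
f 43 45 44
f 44 45 46
f 44 46 28
f 45 25 47
f 45 47 46
f 46 47 48
f 46 48 28
f 47 25 26
f 47 26 48
f 48 26 27
f 48 27 28



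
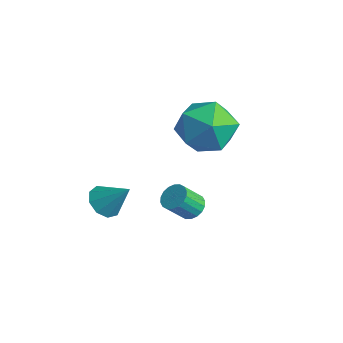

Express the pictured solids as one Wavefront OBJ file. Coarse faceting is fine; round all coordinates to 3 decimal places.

v 2.781 1.553 -1.895
v 3.223 1.763 -1.667
v 3.141 1.077 -0.877
v 2.699 0.867 -1.105
v 3.046 1.894 -1.572
v 2.964 1.208 -0.781
v 2.817 1.958 -1.54
v 2.734 1.272 -0.749
v 2.58 1.942 -1.579
v 2.498 1.256 -0.788
v 2.384 1.848 -1.681
v 2.301 1.163 -0.89
v 2.266 1.696 -1.825
v 2.183 1.011 -1.034
v 2.25 1.516 -1.983
v 2.167 0.83 -1.192
v 2.339 1.343 -2.123
v 2.257 0.657 -1.333
v 2.516 1.212 -2.219
v 2.434 0.526 -1.428
v 2.746 1.148 -2.251
v 2.663 0.462 -1.46
v 2.982 1.164 -2.212
v 2.9 0.478 -1.421
v 3.179 1.257 -2.11
v 3.096 0.572 -1.319
v 3.297 1.409 -1.966
v 3.214 0.724 -1.175
v 3.313 1.59 -1.808
v 3.23 0.904 -1.017
v 0.049 3.807 -0.503
v 1.215 4.215 -0.617
v 0.605 2.645 1.037
v 1.771 3.053 0.923
v 0.883 3.82 1.323
v 0.539 4.538 0.372
v 1.281 2.322 0.048
v 0.937 3.04 -0.903
v 1.977 3.297 -0.276
v 1.73 4.223 0.512
v 0.09 2.637 -0.092
v -0.157 3.563 0.696
v 0.512 -0.449 -2.264
v 0.977 -0.252 -2.749
v 1.308 0.049 -1.296
v 0.662 0.1 -2.671
v 0.277 0.195 -2.403
v 0.001 -0.011 -2.07
v -0.035 -0.423 -1.828
v 0.184 -0.847 -1.79
v 0.557 -1.085 -1.974
v 0.908 -1.026 -2.294
v 1.074 -0.697 -2.6
f 2 1 5
f 2 5 3
f 3 5 6
f 3 6 4
f 5 1 7
f 5 7 6
f 6 7 8
f 6 8 4
f 7 1 9
f 7 9 8
f 8 9 10
f 8 10 4
f 9 1 11
f 9 11 10
f 10 11 12
f 10 12 4
f 11 1 13
f 11 13 12
f 12 13 14
f 12 14 4
f 13 1 15
f 13 15 14
f 14 15 16
f 14 16 4
f 15 1 17
f 15 17 16
f 16 17 18
f 16 18 4
f 17 1 19
f 17 19 18
f 18 19 20
f 18 20 4
f 19 1 21
f 19 21 20
f 20 21 22
f 20 22 4
f 21 1 23
f 21 23 22
f 22 23 24
f 22 24 4
f 23 1 25
f 23 25 24
f 24 25 26
f 24 26 4
f 25 1 27
f 25 27 26
f 26 27 28
f 26 28 4
f 27 1 29
f 27 29 28
f 28 29 30
f 28 30 4
f 29 1 2
f 29 2 30
f 30 2 3
f 30 3 4
f 31 42 36
f 31 36 32
f 31 32 38
f 31 38 41
f 31 41 42
f 32 36 40
f 36 42 35
f 42 41 33
f 41 38 37
f 38 32 39
f 34 40 35
f 34 35 33
f 34 33 37
f 34 37 39
f 34 39 40
f 35 40 36
f 33 35 42
f 37 33 41
f 39 37 38
f 40 39 32
f 44 43 46
f 44 46 45
f 46 43 47
f 46 47 45
f 47 43 48
f 47 48 45
f 48 43 49
f 48 49 45
f 49 43 50
f 49 50 45
f 50 43 51
f 50 51 45
f 51 43 52
f 51 52 45
f 52 43 53
f 52 53 45
f 53 43 44
f 53 44 45



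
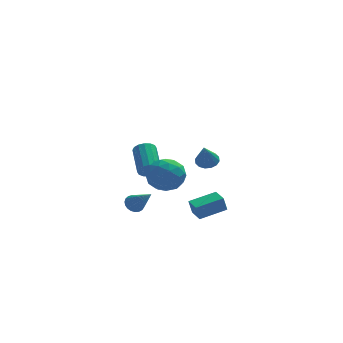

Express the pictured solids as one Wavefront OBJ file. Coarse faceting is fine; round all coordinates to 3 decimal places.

v -3.235 -3.257 1.545
v -1.991 -3.266 1.407
v -3.409 -4.614 0.053
v -2.165 -4.623 -0.085
v -2.685 -5.11 0.944
v -2.577 -4.271 1.866
v -2.823 -3.609 -0.406
v -2.715 -2.77 0.516
v -1.737 -3.483 0.202
v -1.651 -4.411 1.036
v -3.749 -3.469 0.424
v -3.663 -4.397 1.258
v -2.598 -3.142 1.607
v -2.802 -4.738 -0.147
v -3.108 -5.024 0.458
v -2.377 -5.03 0.377
v -2.942 -3.733 1.877
v -2.211 -3.738 1.796
v -2.618 -4.823 1.524
v -3.189 -4.142 -0.336
v -2.458 -4.147 -0.417
v -3.023 -2.85 1.083
v -2.292 -2.856 1.002
v -2.782 -3.057 -0.064
v -1.717 -3.275 0.817
v -1.82 -4.073 -0.059
v -2.206 -3.477 -0.249
v -2.143 -2.983 0.293
v -1.667 -3.82 1.308
v -1.769 -4.618 0.431
v -2.074 -4.905 1.036
v -2.011 -4.412 1.578
v -1.517 -3.948 0.599
v -3.631 -3.262 1.029
v -3.733 -4.06 0.152
v -3.389 -3.468 -0.118
v -3.326 -2.975 0.424
v -3.58 -3.807 1.519
v -3.683 -4.605 0.643
v -3.257 -4.897 1.167
v -3.194 -4.403 1.709
v -3.883 -3.932 0.861
v 1.002 4.214 -2.64
v 1.726 3.924 -2.631
v 0.658 3.406 -1.08
v 1.753 4.279 -2.441
v 1.579 4.617 -2.305
v 1.25 4.846 -2.258
v 0.855 4.907 -2.314
v 0.499 4.781 -2.457
v 0.278 4.504 -2.65
v 0.25 4.148 -2.839
v 0.424 3.81 -2.976
v 0.753 3.581 -3.022
v 1.148 3.52 -2.966
v 1.504 3.646 -2.823
v -3.029 1.091 -1.617
v -2.691 0.812 -1.02
v -2.753 2.691 -0.107
v -3.091 2.969 -0.703
v -2.407 0.932 -1.248
v -2.469 2.811 -0.335
v -2.29 1.095 -1.575
v -2.352 2.974 -0.661
v -2.371 1.256 -1.912
v -2.433 3.135 -0.999
v -2.628 1.373 -2.171
v -2.691 3.252 -1.258
v -2.993 1.415 -2.281
v -3.055 3.294 -1.368
v -3.367 1.369 -2.213
v -3.429 3.248 -1.3
v -3.651 1.249 -1.985
v -3.713 3.128 -1.072
v -3.768 1.086 -1.659
v -3.83 2.965 -0.745
v -3.687 0.925 -1.321
v -3.749 2.804 -0.408
v -3.429 0.808 -1.062
v -3.492 2.687 -0.149
v -3.065 0.766 -0.952
v -3.127 2.645 -0.039
v -4.297 -1.935 -2.673
v -3.758 -1.556 -2.646
v -3.463 -3.225 -1.227
v -3.917 -1.442 -2.453
v -4.142 -1.414 -2.298
v -4.394 -1.476 -2.208
v -4.629 -1.618 -2.199
v -4.807 -1.814 -2.271
v -4.896 -2.031 -2.413
v -4.883 -2.231 -2.6
v -4.768 -2.381 -2.799
v -4.571 -2.453 -2.977
v -4.328 -2.436 -3.102
v -4.079 -2.332 -3.153
v -3.868 -2.159 -3.121
v -3.731 -1.948 -3.012
v -3.692 -1.734 -2.843
v -0.667 -3.555 -3.356
v -0.899 -3.589 -2.373
v -0.943 -2.481 -3.385
v -1.176 -2.514 -2.402
v 1.036 -3.106 -2.938
v 0.803 -3.139 -1.955
v 0.759 -2.031 -2.967
v 0.527 -2.065 -1.984
f 1 38 17
f 38 12 41
f 17 41 6
f 38 41 17
f 1 17 13
f 17 6 18
f 13 18 2
f 17 18 13
f 1 13 22
f 13 2 23
f 22 23 8
f 13 23 22
f 1 22 34
f 22 8 37
f 34 37 11
f 22 37 34
f 1 34 38
f 34 11 42
f 38 42 12
f 34 42 38
f 2 18 29
f 18 6 32
f 29 32 10
f 18 32 29
f 6 41 19
f 41 12 40
f 19 40 5
f 41 40 19
f 12 42 39
f 42 11 35
f 39 35 3
f 42 35 39
f 11 37 36
f 37 8 24
f 36 24 7
f 37 24 36
f 8 23 28
f 23 2 25
f 28 25 9
f 23 25 28
f 4 30 16
f 30 10 31
f 16 31 5
f 30 31 16
f 4 16 14
f 16 5 15
f 14 15 3
f 16 15 14
f 4 14 21
f 14 3 20
f 21 20 7
f 14 20 21
f 4 21 26
f 21 7 27
f 26 27 9
f 21 27 26
f 4 26 30
f 26 9 33
f 30 33 10
f 26 33 30
f 5 31 19
f 31 10 32
f 19 32 6
f 31 32 19
f 3 15 39
f 15 5 40
f 39 40 12
f 15 40 39
f 7 20 36
f 20 3 35
f 36 35 11
f 20 35 36
f 9 27 28
f 27 7 24
f 28 24 8
f 27 24 28
f 10 33 29
f 33 9 25
f 29 25 2
f 33 25 29
f 44 43 46
f 44 46 45
f 46 43 47
f 46 47 45
f 47 43 48
f 47 48 45
f 48 43 49
f 48 49 45
f 49 43 50
f 49 50 45
f 50 43 51
f 50 51 45
f 51 43 52
f 51 52 45
f 52 43 53
f 52 53 45
f 53 43 54
f 53 54 45
f 54 43 55
f 54 55 45
f 55 43 56
f 55 56 45
f 56 43 44
f 56 44 45
f 58 57 61
f 58 61 59
f 59 61 62
f 59 62 60
f 61 57 63
f 61 63 62
f 62 63 64
f 62 64 60
f 63 57 65
f 63 65 64
f 64 65 66
f 64 66 60
f 65 57 67
f 65 67 66
f 66 67 68
f 66 68 60
f 67 57 69
f 67 69 68
f 68 69 70
f 68 70 60
f 69 57 71
f 69 71 70
f 70 71 72
f 70 72 60
f 71 57 73
f 71 73 72
f 72 73 74
f 72 74 60
f 73 57 75
f 73 75 74
f 74 75 76
f 74 76 60
f 75 57 77
f 75 77 76
f 76 77 78
f 76 78 60
f 77 57 79
f 77 79 78
f 78 79 80
f 78 80 60
f 79 57 81
f 79 81 80
f 80 81 82
f 80 82 60
f 81 57 58
f 81 58 82
f 82 58 59
f 82 59 60
f 84 83 86
f 84 86 85
f 86 83 87
f 86 87 85
f 87 83 88
f 87 88 85
f 88 83 89
f 88 89 85
f 89 83 90
f 89 90 85
f 90 83 91
f 90 91 85
f 91 83 92
f 91 92 85
f 92 83 93
f 92 93 85
f 93 83 94
f 93 94 85
f 94 83 95
f 94 95 85
f 95 83 96
f 95 96 85
f 96 83 97
f 96 97 85
f 97 83 98
f 97 98 85
f 98 83 99
f 98 99 85
f 99 83 84
f 99 84 85
f 101 103 100
f 104 101 100
f 100 103 102
f 102 104 100
f 101 107 103
f 105 101 104
f 105 107 101
f 103 107 102
f 106 104 102
f 102 107 106
f 106 105 104
f 107 105 106



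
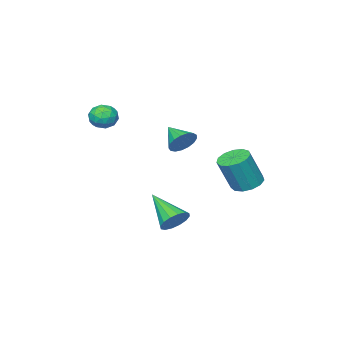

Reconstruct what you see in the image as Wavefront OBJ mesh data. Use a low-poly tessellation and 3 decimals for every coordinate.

v -4.077 3.293 -1.988
v -3.498 2.797 -2.29
v -2.784 2.572 -0.555
v -3.363 3.067 -0.252
v -3.325 3.225 -2.306
v -2.61 3 -0.571
v -3.39 3.674 -2.221
v -2.676 3.449 -0.486
v -3.674 4.002 -2.062
v -2.959 3.777 -0.327
v -4.085 4.105 -1.879
v -3.371 3.88 -0.144
v -4.494 3.95 -1.731
v -3.78 3.725 0.005
v -4.771 3.586 -1.664
v -4.057 3.361 0.071
v -4.827 3.129 -1.7
v -4.113 2.904 0.035
v -4.646 2.724 -1.827
v -3.931 2.499 -0.092
v -4.283 2.499 -2.006
v -3.569 2.274 -0.27
v -3.856 2.526 -2.178
v -3.141 2.301 -0.443
v -1.383 1.316 -4.289
v -0.612 1.39 -4.086
v -1.517 -0.396 -3.151
v -0.82 1.6 -3.796
v -1.179 1.733 -3.638
v -1.592 1.755 -3.654
v -1.949 1.659 -3.84
v -2.155 1.471 -4.147
v -2.153 1.242 -4.492
v -1.945 1.032 -4.782
v -1.587 0.899 -4.941
v -1.173 0.877 -4.924
v -0.816 0.973 -4.738
v -0.611 1.161 -4.431
v -1.415 -2.887 1.74
v -1 -2.285 1.507
v -0.62 -3.655 1.173
v -0.205 -3.053 0.94
v -0.226 -3.24 1.684
v -0.717 -2.766 2.035
v -0.903 -3.174 0.645
v -1.394 -2.7 0.996
v -0.683 -2.462 0.831
v -0.265 -2.503 1.473
v -1.355 -3.437 1.207
v -0.937 -3.478 1.849
v -1.277 -2.519 1.674
v -0.343 -3.421 1.006
v -0.355 -3.531 1.444
v -0.111 -3.177 1.307
v -1.111 -2.801 1.983
v -0.867 -2.448 1.847
v -0.412 -3.009 1.95
v -0.753 -3.492 0.833
v -0.509 -3.139 0.697
v -1.509 -2.763 1.373
v -1.265 -2.409 1.236
v -1.208 -2.931 0.73
v -0.847 -2.269 1.139
v -0.38 -2.72 0.806
v -0.79 -2.792 0.632
v -1.079 -2.513 0.839
v -0.601 -2.293 1.516
v -0.134 -2.744 1.183
v -0.146 -2.854 1.62
v -0.435 -2.576 1.826
v -0.415 -2.397 1.119
v -1.486 -3.196 1.497
v -1.019 -3.647 1.164
v -1.185 -3.364 0.854
v -1.474 -3.086 1.06
v -1.24 -3.22 1.874
v -0.773 -3.671 1.541
v -0.541 -3.427 1.841
v -0.83 -3.148 2.048
v -1.205 -3.543 1.561
v -3.29 -0.193 -0.195
v -2.88 0.082 0.408
v -3.43 -1.367 0.435
v -3.233 0.17 0.493
v -3.599 0.174 0.42
v -3.894 0.095 0.206
v -4.051 -0.051 -0.1
v -4.033 -0.229 -0.428
v -3.846 -0.399 -0.702
v -3.53 -0.522 -0.861
v -3.16 -0.569 -0.866
v -2.82 -0.53 -0.718
v -2.587 -0.414 -0.451
v -2.515 -0.248 -0.124
v -2.621 -0.068 0.186
f 2 1 5
f 2 5 3
f 3 5 6
f 3 6 4
f 5 1 7
f 5 7 6
f 6 7 8
f 6 8 4
f 7 1 9
f 7 9 8
f 8 9 10
f 8 10 4
f 9 1 11
f 9 11 10
f 10 11 12
f 10 12 4
f 11 1 13
f 11 13 12
f 12 13 14
f 12 14 4
f 13 1 15
f 13 15 14
f 14 15 16
f 14 16 4
f 15 1 17
f 15 17 16
f 16 17 18
f 16 18 4
f 17 1 19
f 17 19 18
f 18 19 20
f 18 20 4
f 19 1 21
f 19 21 20
f 20 21 22
f 20 22 4
f 21 1 23
f 21 23 22
f 22 23 24
f 22 24 4
f 23 1 2
f 23 2 24
f 24 2 3
f 24 3 4
f 26 25 28
f 26 28 27
f 28 25 29
f 28 29 27
f 29 25 30
f 29 30 27
f 30 25 31
f 30 31 27
f 31 25 32
f 31 32 27
f 32 25 33
f 32 33 27
f 33 25 34
f 33 34 27
f 34 25 35
f 34 35 27
f 35 25 36
f 35 36 27
f 36 25 37
f 36 37 27
f 37 25 38
f 37 38 27
f 38 25 26
f 38 26 27
f 39 76 55
f 76 50 79
f 55 79 44
f 76 79 55
f 39 55 51
f 55 44 56
f 51 56 40
f 55 56 51
f 39 51 60
f 51 40 61
f 60 61 46
f 51 61 60
f 39 60 72
f 60 46 75
f 72 75 49
f 60 75 72
f 39 72 76
f 72 49 80
f 76 80 50
f 72 80 76
f 40 56 67
f 56 44 70
f 67 70 48
f 56 70 67
f 44 79 57
f 79 50 78
f 57 78 43
f 79 78 57
f 50 80 77
f 80 49 73
f 77 73 41
f 80 73 77
f 49 75 74
f 75 46 62
f 74 62 45
f 75 62 74
f 46 61 66
f 61 40 63
f 66 63 47
f 61 63 66
f 42 68 54
f 68 48 69
f 54 69 43
f 68 69 54
f 42 54 52
f 54 43 53
f 52 53 41
f 54 53 52
f 42 52 59
f 52 41 58
f 59 58 45
f 52 58 59
f 42 59 64
f 59 45 65
f 64 65 47
f 59 65 64
f 42 64 68
f 64 47 71
f 68 71 48
f 64 71 68
f 43 69 57
f 69 48 70
f 57 70 44
f 69 70 57
f 41 53 77
f 53 43 78
f 77 78 50
f 53 78 77
f 45 58 74
f 58 41 73
f 74 73 49
f 58 73 74
f 47 65 66
f 65 45 62
f 66 62 46
f 65 62 66
f 48 71 67
f 71 47 63
f 67 63 40
f 71 63 67
f 82 81 84
f 82 84 83
f 84 81 85
f 84 85 83
f 85 81 86
f 85 86 83
f 86 81 87
f 86 87 83
f 87 81 88
f 87 88 83
f 88 81 89
f 88 89 83
f 89 81 90
f 89 90 83
f 90 81 91
f 90 91 83
f 91 81 92
f 91 92 83
f 92 81 93
f 92 93 83
f 93 81 94
f 93 94 83
f 94 81 95
f 94 95 83
f 95 81 82
f 95 82 83



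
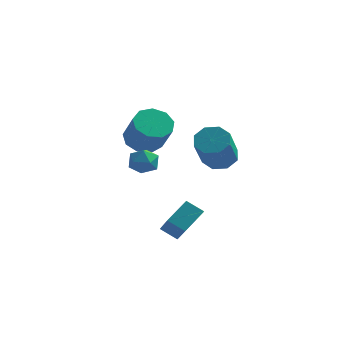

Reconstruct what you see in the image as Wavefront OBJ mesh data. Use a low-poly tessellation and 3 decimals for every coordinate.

v 1.27 -4.289 -1.401
v 0.522 -4.255 -0.921
v 0.53 -2.819 -2.658
v -0.218 -2.785 -2.177
v 1.798 -3.375 -0.643
v 1.05 -3.341 -0.162
v 1.058 -1.905 -1.899
v 0.31 -1.871 -1.419
v -1.241 -1.315 1.615
v -0.61 -1.652 1.494
v -1.77 -2.028 0.846
v -1.139 -2.365 0.725
v -1.473 -2.438 1.365
v -1.146 -1.998 1.84
v -1.234 -1.682 0.5
v -0.907 -1.242 0.975
v -0.606 -1.879 0.805
v -0.753 -2.347 1.34
v -1.627 -1.333 1
v -1.774 -1.801 1.535
v -2.153 1.288 1.15
v -1.412 1.829 1.086
v -0.705 1.013 2.387
v -1.447 0.472 2.45
v -1.833 2.086 1.477
v -1.126 1.27 2.777
v -2.404 1.97 1.714
v -1.698 1.154 3.014
v -2.858 1.535 1.688
v -2.151 0.719 2.988
v -2.982 0.984 1.409
v -2.276 0.168 2.71
v -2.718 0.576 1.01
v -2.012 -0.24 2.31
v -2.19 0.501 0.676
v -1.484 -0.316 1.976
v -1.645 0.794 0.563
v -0.938 -0.022 1.864
v -1.337 1.319 0.726
v -0.631 0.502 2.026
v 2.3 -2.889 2.314
v 2.937 -2.567 2.603
v 2.957 -3.868 4.014
v 2.32 -4.191 3.726
v 2.444 -2.332 2.826
v 2.464 -3.633 4.237
v 1.867 -2.424 2.749
v 1.887 -3.725 4.161
v 1.544 -2.789 2.418
v 1.564 -4.09 3.829
v 1.663 -3.212 2.026
v 1.683 -4.513 3.437
v 2.156 -3.447 1.803
v 2.176 -4.748 3.214
v 2.733 -3.355 1.879
v 2.753 -4.656 3.291
v 3.056 -2.99 2.211
v 3.076 -4.291 3.622
f 2 4 1
f 5 2 1
f 1 4 3
f 3 5 1
f 2 8 4
f 6 2 5
f 6 8 2
f 4 8 3
f 7 5 3
f 3 8 7
f 7 6 5
f 8 6 7
f 9 20 14
f 9 14 10
f 9 10 16
f 9 16 19
f 9 19 20
f 10 14 18
f 14 20 13
f 20 19 11
f 19 16 15
f 16 10 17
f 12 18 13
f 12 13 11
f 12 11 15
f 12 15 17
f 12 17 18
f 13 18 14
f 11 13 20
f 15 11 19
f 17 15 16
f 18 17 10
f 22 21 25
f 22 25 23
f 23 25 26
f 23 26 24
f 25 21 27
f 25 27 26
f 26 27 28
f 26 28 24
f 27 21 29
f 27 29 28
f 28 29 30
f 28 30 24
f 29 21 31
f 29 31 30
f 30 31 32
f 30 32 24
f 31 21 33
f 31 33 32
f 32 33 34
f 32 34 24
f 33 21 35
f 33 35 34
f 34 35 36
f 34 36 24
f 35 21 37
f 35 37 36
f 36 37 38
f 36 38 24
f 37 21 39
f 37 39 38
f 38 39 40
f 38 40 24
f 39 21 22
f 39 22 40
f 40 22 23
f 40 23 24
f 42 41 45
f 42 45 43
f 43 45 46
f 43 46 44
f 45 41 47
f 45 47 46
f 46 47 48
f 46 48 44
f 47 41 49
f 47 49 48
f 48 49 50
f 48 50 44
f 49 41 51
f 49 51 50
f 50 51 52
f 50 52 44
f 51 41 53
f 51 53 52
f 52 53 54
f 52 54 44
f 53 41 55
f 53 55 54
f 54 55 56
f 54 56 44
f 55 41 57
f 55 57 56
f 56 57 58
f 56 58 44
f 57 41 42
f 57 42 58
f 58 42 43
f 58 43 44



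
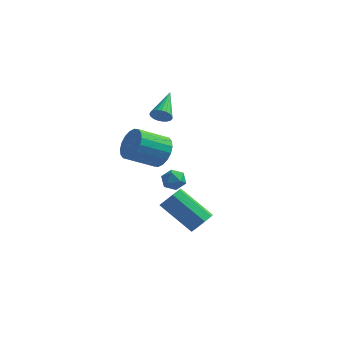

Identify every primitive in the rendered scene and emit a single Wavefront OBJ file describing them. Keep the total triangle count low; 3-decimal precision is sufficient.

v -1.426 2.893 -3.661
v -1.139 2.529 -3.145
v -1.961 1.971 -4.015
v -1.674 1.607 -3.499
v -2.151 2.091 -3.358
v -1.82 2.66 -3.139
v -1.28 1.84 -4.021
v -0.949 2.409 -3.802
v -1.048 1.878 -3.367
v -1.587 2.033 -2.958
v -1.513 2.467 -4.202
v -2.052 2.622 -3.793
v -0.165 -3.165 1.649
v 0.455 -3.4 2.258
v -0.695 -4.309 3.079
v -1.315 -4.075 2.471
v 0.3 -3.064 2.413
v -0.849 -3.973 3.234
v 0.053 -2.749 2.417
v -1.096 -3.658 3.238
v -0.237 -2.516 2.268
v -1.386 -3.425 3.089
v -0.513 -2.412 1.997
v -1.662 -3.321 2.818
v -0.72 -2.457 1.657
v -1.87 -3.366 2.479
v -0.817 -2.642 1.316
v -1.967 -3.551 2.137
v -0.785 -2.931 1.041
v -1.935 -3.84 1.862
v -0.631 -3.267 0.886
v -1.78 -4.176 1.707
v -0.384 -3.582 0.882
v -1.533 -4.491 1.703
v -0.094 -3.815 1.031
v -1.243 -4.724 1.852
v 0.182 -3.919 1.302
v -0.967 -4.828 2.123
v 0.39 -3.874 1.641
v -0.76 -4.783 2.463
v 0.487 -3.689 1.983
v -0.663 -4.598 2.804
v -1.094 -0.729 2.603
v -0.864 -0.491 2.151
v -1.226 0.869 3.377
v -1.091 -0.484 2.099
v -1.319 -0.52 2.134
v -1.507 -0.592 2.25
v -1.624 -0.687 2.428
v -1.65 -0.79 2.635
v -1.579 -0.882 2.837
v -1.425 -0.948 2.998
v -1.213 -0.975 3.091
v -0.981 -0.96 3.1
v -0.768 -0.905 3.023
v -0.612 -0.82 2.873
v -0.539 -0.718 2.676
v -0.562 -0.619 2.467
v -0.677 -0.538 2.281
v 1.195 -1.327 -3.995
v 1.535 -0.788 -3.659
v -0.174 -0.534 -2.33
v -0.515 -1.073 -2.665
v 1.231 -0.614 -4.084
v -0.478 -0.36 -2.755
v 0.905 -0.857 -4.457
v -0.804 -0.603 -3.127
v 0.749 -1.375 -4.558
v -0.96 -1.121 -3.229
v 0.854 -1.866 -4.33
v -0.855 -1.612 -3.001
v 1.158 -2.04 -3.905
v -0.551 -1.786 -2.576
v 1.484 -1.797 -3.533
v -0.225 -1.543 -2.203
v 1.64 -1.279 -3.431
v -0.069 -1.025 -2.102
f 1 12 6
f 1 6 2
f 1 2 8
f 1 8 11
f 1 11 12
f 2 6 10
f 6 12 5
f 12 11 3
f 11 8 7
f 8 2 9
f 4 10 5
f 4 5 3
f 4 3 7
f 4 7 9
f 4 9 10
f 5 10 6
f 3 5 12
f 7 3 11
f 9 7 8
f 10 9 2
f 14 13 17
f 14 17 15
f 15 17 18
f 15 18 16
f 17 13 19
f 17 19 18
f 18 19 20
f 18 20 16
f 19 13 21
f 19 21 20
f 20 21 22
f 20 22 16
f 21 13 23
f 21 23 22
f 22 23 24
f 22 24 16
f 23 13 25
f 23 25 24
f 24 25 26
f 24 26 16
f 25 13 27
f 25 27 26
f 26 27 28
f 26 28 16
f 27 13 29
f 27 29 28
f 28 29 30
f 28 30 16
f 29 13 31
f 29 31 30
f 30 31 32
f 30 32 16
f 31 13 33
f 31 33 32
f 32 33 34
f 32 34 16
f 33 13 35
f 33 35 34
f 34 35 36
f 34 36 16
f 35 13 37
f 35 37 36
f 36 37 38
f 36 38 16
f 37 13 39
f 37 39 38
f 38 39 40
f 38 40 16
f 39 13 41
f 39 41 40
f 40 41 42
f 40 42 16
f 41 13 14
f 41 14 42
f 42 14 15
f 42 15 16
f 44 43 46
f 44 46 45
f 46 43 47
f 46 47 45
f 47 43 48
f 47 48 45
f 48 43 49
f 48 49 45
f 49 43 50
f 49 50 45
f 50 43 51
f 50 51 45
f 51 43 52
f 51 52 45
f 52 43 53
f 52 53 45
f 53 43 54
f 53 54 45
f 54 43 55
f 54 55 45
f 55 43 56
f 55 56 45
f 56 43 57
f 56 57 45
f 57 43 58
f 57 58 45
f 58 43 59
f 58 59 45
f 59 43 44
f 59 44 45
f 61 60 64
f 61 64 62
f 62 64 65
f 62 65 63
f 64 60 66
f 64 66 65
f 65 66 67
f 65 67 63
f 66 60 68
f 66 68 67
f 67 68 69
f 67 69 63
f 68 60 70
f 68 70 69
f 69 70 71
f 69 71 63
f 70 60 72
f 70 72 71
f 71 72 73
f 71 73 63
f 72 60 74
f 72 74 73
f 73 74 75
f 73 75 63
f 74 60 76
f 74 76 75
f 75 76 77
f 75 77 63
f 76 60 61
f 76 61 77
f 77 61 62
f 77 62 63



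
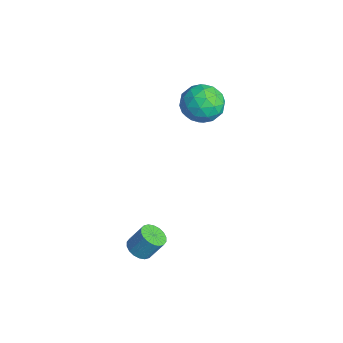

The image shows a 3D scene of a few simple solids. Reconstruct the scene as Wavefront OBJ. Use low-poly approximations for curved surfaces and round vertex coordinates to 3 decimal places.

v -0.814 4.724 1.948
v -0.106 4.32 1.469
v -1.734 3.56 1.571
v -1.026 3.156 1.092
v -0.99 3.206 2.036
v -0.422 3.925 2.269
v -1.418 3.955 0.771
v -0.85 4.674 1.004
v -0.479 3.844 0.741
v -0.215 3.381 1.523
v -1.625 4.499 1.517
v -1.361 4.036 2.299
v -0.379 4.624 1.742
v -1.461 3.256 1.298
v -1.44 3.285 1.853
v -1.024 3.047 1.571
v -0.565 4.392 2.212
v -0.148 4.155 1.931
v -0.668 3.5 2.264
v -1.692 3.725 1.109
v -1.275 3.488 0.828
v -0.816 4.833 1.469
v -0.4 4.595 1.187
v -1.172 4.38 0.776
v -0.182 4.107 1.032
v -0.723 3.422 0.811
v -0.954 3.892 0.622
v -0.619 4.315 0.759
v -0.027 3.835 1.492
v -0.568 3.15 1.27
v -0.547 3.18 1.825
v -0.212 3.603 1.962
v -0.246 3.555 1.064
v -1.272 4.73 1.77
v -1.813 4.045 1.548
v -1.628 4.277 1.078
v -1.293 4.7 1.215
v -1.117 4.458 2.229
v -1.658 3.773 2.008
v -1.221 3.565 2.281
v -0.886 3.988 2.418
v -1.594 4.325 1.976
v 3.765 -0.162 -1.747
v 4.286 -0.335 -1.761
v 4.477 0.168 -0.907
v 3.955 0.342 -0.893
v 4.295 -0.125 -1.887
v 4.486 0.378 -1.033
v 4.199 0.077 -1.985
v 4.39 0.581 -1.131
v 4.017 0.232 -2.036
v 4.208 0.736 -1.182
v 3.785 0.31 -2.03
v 3.975 0.813 -1.175
v 3.548 0.293 -1.967
v 3.739 0.797 -1.113
v 3.355 0.187 -1.861
v 3.546 0.691 -1.007
v 3.243 0.012 -1.733
v 3.434 0.515 -0.879
v 3.234 -0.198 -1.607
v 3.425 0.305 -0.753
v 3.33 -0.401 -1.509
v 3.521 0.103 -0.655
v 3.512 -0.556 -1.458
v 3.703 -0.052 -0.604
v 3.745 -0.633 -1.465
v 3.935 -0.13 -0.61
v 3.981 -0.617 -1.527
v 4.172 -0.113 -0.673
v 4.174 -0.511 -1.633
v 4.365 -0.007 -0.779
f 1 38 17
f 38 12 41
f 17 41 6
f 38 41 17
f 1 17 13
f 17 6 18
f 13 18 2
f 17 18 13
f 1 13 22
f 13 2 23
f 22 23 8
f 13 23 22
f 1 22 34
f 22 8 37
f 34 37 11
f 22 37 34
f 1 34 38
f 34 11 42
f 38 42 12
f 34 42 38
f 2 18 29
f 18 6 32
f 29 32 10
f 18 32 29
f 6 41 19
f 41 12 40
f 19 40 5
f 41 40 19
f 12 42 39
f 42 11 35
f 39 35 3
f 42 35 39
f 11 37 36
f 37 8 24
f 36 24 7
f 37 24 36
f 8 23 28
f 23 2 25
f 28 25 9
f 23 25 28
f 4 30 16
f 30 10 31
f 16 31 5
f 30 31 16
f 4 16 14
f 16 5 15
f 14 15 3
f 16 15 14
f 4 14 21
f 14 3 20
f 21 20 7
f 14 20 21
f 4 21 26
f 21 7 27
f 26 27 9
f 21 27 26
f 4 26 30
f 26 9 33
f 30 33 10
f 26 33 30
f 5 31 19
f 31 10 32
f 19 32 6
f 31 32 19
f 3 15 39
f 15 5 40
f 39 40 12
f 15 40 39
f 7 20 36
f 20 3 35
f 36 35 11
f 20 35 36
f 9 27 28
f 27 7 24
f 28 24 8
f 27 24 28
f 10 33 29
f 33 9 25
f 29 25 2
f 33 25 29
f 44 43 47
f 44 47 45
f 45 47 48
f 45 48 46
f 47 43 49
f 47 49 48
f 48 49 50
f 48 50 46
f 49 43 51
f 49 51 50
f 50 51 52
f 50 52 46
f 51 43 53
f 51 53 52
f 52 53 54
f 52 54 46
f 53 43 55
f 53 55 54
f 54 55 56
f 54 56 46
f 55 43 57
f 55 57 56
f 56 57 58
f 56 58 46
f 57 43 59
f 57 59 58
f 58 59 60
f 58 60 46
f 59 43 61
f 59 61 60
f 60 61 62
f 60 62 46
f 61 43 63
f 61 63 62
f 62 63 64
f 62 64 46
f 63 43 65
f 63 65 64
f 64 65 66
f 64 66 46
f 65 43 67
f 65 67 66
f 66 67 68
f 66 68 46
f 67 43 69
f 67 69 68
f 68 69 70
f 68 70 46
f 69 43 71
f 69 71 70
f 70 71 72
f 70 72 46
f 71 43 44
f 71 44 72
f 72 44 45
f 72 45 46



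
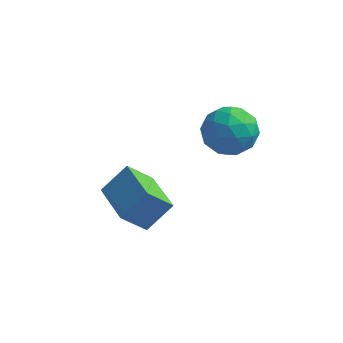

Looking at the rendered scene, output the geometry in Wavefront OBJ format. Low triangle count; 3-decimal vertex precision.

v -0.257 1.516 1.463
v 0.37 1.365 0.49
v 0.61 0.035 2.25
v 1.237 -0.116 1.277
v 1.426 0.815 1.955
v 0.891 1.73 1.468
v 0.089 -0.33 1.272
v -0.446 0.585 0.785
v 0.584 0.224 0.372
v 1.41 0.932 0.794
v -0.43 0.468 1.946
v 0.396 1.176 2.368
v -0.02 1.571 0.907
v 1 -0.171 1.833
v 1.111 0.376 2.231
v 1.479 0.288 1.659
v 0.287 1.785 1.482
v 0.655 1.697 0.91
v 1.276 1.373 1.772
v 0.325 -0.297 1.83
v 0.693 -0.385 1.258
v -0.499 1.112 1.081
v -0.131 1.024 0.509
v -0.296 0.027 0.968
v 0.474 0.811 0.266
v 0.984 -0.059 0.728
v 0.31 -0.185 0.725
v -0.005 0.353 0.439
v 0.96 1.228 0.514
v 1.47 0.357 0.977
v 1.581 0.904 1.375
v 1.266 1.442 1.089
v 1.086 0.557 0.444
v -0.49 1.043 1.763
v 0.02 0.172 2.226
v -0.286 -0.042 1.651
v -0.601 0.496 1.365
v -0.004 1.459 2.012
v 0.506 0.589 2.474
v 0.985 1.047 2.301
v 0.67 1.585 2.015
v -0.106 0.843 2.296
v -2.956 -1.898 -2.604
v -2.153 -1.124 -1.556
v -4.313 -0.314 -2.734
v -3.51 0.461 -1.687
v -2.13 -1.281 -3.693
v -1.327 -0.506 -2.646
v -3.487 0.304 -3.824
v -2.684 1.078 -2.776
f 1 38 17
f 38 12 41
f 17 41 6
f 38 41 17
f 1 17 13
f 17 6 18
f 13 18 2
f 17 18 13
f 1 13 22
f 13 2 23
f 22 23 8
f 13 23 22
f 1 22 34
f 22 8 37
f 34 37 11
f 22 37 34
f 1 34 38
f 34 11 42
f 38 42 12
f 34 42 38
f 2 18 29
f 18 6 32
f 29 32 10
f 18 32 29
f 6 41 19
f 41 12 40
f 19 40 5
f 41 40 19
f 12 42 39
f 42 11 35
f 39 35 3
f 42 35 39
f 11 37 36
f 37 8 24
f 36 24 7
f 37 24 36
f 8 23 28
f 23 2 25
f 28 25 9
f 23 25 28
f 4 30 16
f 30 10 31
f 16 31 5
f 30 31 16
f 4 16 14
f 16 5 15
f 14 15 3
f 16 15 14
f 4 14 21
f 14 3 20
f 21 20 7
f 14 20 21
f 4 21 26
f 21 7 27
f 26 27 9
f 21 27 26
f 4 26 30
f 26 9 33
f 30 33 10
f 26 33 30
f 5 31 19
f 31 10 32
f 19 32 6
f 31 32 19
f 3 15 39
f 15 5 40
f 39 40 12
f 15 40 39
f 7 20 36
f 20 3 35
f 36 35 11
f 20 35 36
f 9 27 28
f 27 7 24
f 28 24 8
f 27 24 28
f 10 33 29
f 33 9 25
f 29 25 2
f 33 25 29
f 44 46 43
f 47 44 43
f 43 46 45
f 45 47 43
f 44 50 46
f 48 44 47
f 48 50 44
f 46 50 45
f 49 47 45
f 45 50 49
f 49 48 47
f 50 48 49



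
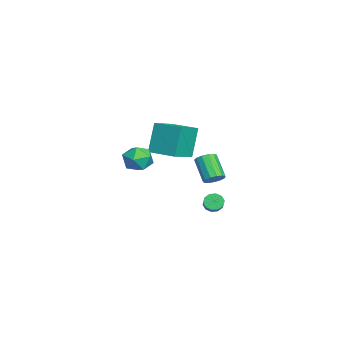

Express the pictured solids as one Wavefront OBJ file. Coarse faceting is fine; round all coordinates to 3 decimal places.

v -2.827 0.373 -2.326
v -2.335 0.175 -1.986
v -3.342 -0.312 -0.814
v -3.833 -0.113 -1.154
v -2.39 0.513 -1.893
v -3.397 0.026 -0.721
v -2.584 0.807 -1.938
v -3.591 0.32 -0.766
v -2.855 0.963 -2.106
v -3.862 0.476 -0.934
v -3.117 0.932 -2.344
v -4.124 0.445 -1.172
v -3.287 0.724 -2.576
v -4.294 0.237 -1.404
v -3.31 0.404 -2.729
v -4.317 -0.083 -1.557
v -3.18 0.075 -2.754
v -4.187 -0.412 -1.582
v -2.938 -0.16 -2.643
v -3.945 -0.646 -1.471
v -2.66 -0.225 -2.432
v -3.667 -0.712 -1.26
v -2.435 -0.1 -2.187
v -3.442 -0.587 -1.015
v 2.718 -3.135 1.589
v 3.372 -2.546 1.515
v 3.628 -4.074 2.165
v 4.282 -3.485 2.091
v 3.629 -3.349 2.669
v 3.066 -2.769 2.313
v 3.934 -3.851 1.367
v 3.371 -3.271 1.011
v 4.123 -2.989 1.378
v 3.935 -2.678 2.183
v 3.065 -3.942 1.497
v 2.877 -3.631 2.302
v -2.019 0.336 -3.774
v -1.758 0.581 -4.205
v -0.9 0.63 -3.656
v -1.161 0.384 -3.226
v -1.898 0.83 -4.008
v -1.039 0.878 -3.459
v -2.084 0.89 -3.722
v -1.225 0.938 -3.174
v -2.245 0.738 -3.457
v -1.387 0.786 -2.908
v -2.32 0.432 -3.312
v -1.462 0.481 -2.763
v -2.28 0.09 -3.344
v -1.422 0.139 -2.795
v -2.141 -0.158 -3.541
v -1.282 -0.11 -2.992
v -1.955 -0.218 -3.826
v -1.096 -0.17 -3.278
v -1.793 -0.066 -4.092
v -0.935 -0.018 -3.543
v -1.718 0.239 -4.237
v -0.86 0.288 -3.688
v 1.46 -2.013 1.437
v 0.881 -1.724 3.192
v 2.343 -0.681 1.51
v 1.765 -0.392 3.264
v 2.675 -2.848 1.976
v 2.097 -2.559 3.73
v 3.559 -1.516 2.048
v 2.98 -1.227 3.803
f 2 1 5
f 2 5 3
f 3 5 6
f 3 6 4
f 5 1 7
f 5 7 6
f 6 7 8
f 6 8 4
f 7 1 9
f 7 9 8
f 8 9 10
f 8 10 4
f 9 1 11
f 9 11 10
f 10 11 12
f 10 12 4
f 11 1 13
f 11 13 12
f 12 13 14
f 12 14 4
f 13 1 15
f 13 15 14
f 14 15 16
f 14 16 4
f 15 1 17
f 15 17 16
f 16 17 18
f 16 18 4
f 17 1 19
f 17 19 18
f 18 19 20
f 18 20 4
f 19 1 21
f 19 21 20
f 20 21 22
f 20 22 4
f 21 1 23
f 21 23 22
f 22 23 24
f 22 24 4
f 23 1 2
f 23 2 24
f 24 2 3
f 24 3 4
f 25 36 30
f 25 30 26
f 25 26 32
f 25 32 35
f 25 35 36
f 26 30 34
f 30 36 29
f 36 35 27
f 35 32 31
f 32 26 33
f 28 34 29
f 28 29 27
f 28 27 31
f 28 31 33
f 28 33 34
f 29 34 30
f 27 29 36
f 31 27 35
f 33 31 32
f 34 33 26
f 38 37 41
f 38 41 39
f 39 41 42
f 39 42 40
f 41 37 43
f 41 43 42
f 42 43 44
f 42 44 40
f 43 37 45
f 43 45 44
f 44 45 46
f 44 46 40
f 45 37 47
f 45 47 46
f 46 47 48
f 46 48 40
f 47 37 49
f 47 49 48
f 48 49 50
f 48 50 40
f 49 37 51
f 49 51 50
f 50 51 52
f 50 52 40
f 51 37 53
f 51 53 52
f 52 53 54
f 52 54 40
f 53 37 55
f 53 55 54
f 54 55 56
f 54 56 40
f 55 37 57
f 55 57 56
f 56 57 58
f 56 58 40
f 57 37 38
f 57 38 58
f 58 38 39
f 58 39 40
f 60 62 59
f 63 60 59
f 59 62 61
f 61 63 59
f 60 66 62
f 64 60 63
f 64 66 60
f 62 66 61
f 65 63 61
f 61 66 65
f 65 64 63
f 66 64 65

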